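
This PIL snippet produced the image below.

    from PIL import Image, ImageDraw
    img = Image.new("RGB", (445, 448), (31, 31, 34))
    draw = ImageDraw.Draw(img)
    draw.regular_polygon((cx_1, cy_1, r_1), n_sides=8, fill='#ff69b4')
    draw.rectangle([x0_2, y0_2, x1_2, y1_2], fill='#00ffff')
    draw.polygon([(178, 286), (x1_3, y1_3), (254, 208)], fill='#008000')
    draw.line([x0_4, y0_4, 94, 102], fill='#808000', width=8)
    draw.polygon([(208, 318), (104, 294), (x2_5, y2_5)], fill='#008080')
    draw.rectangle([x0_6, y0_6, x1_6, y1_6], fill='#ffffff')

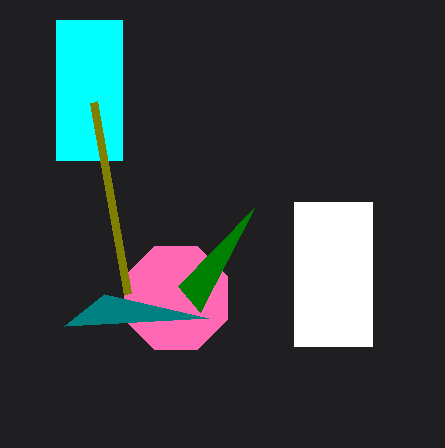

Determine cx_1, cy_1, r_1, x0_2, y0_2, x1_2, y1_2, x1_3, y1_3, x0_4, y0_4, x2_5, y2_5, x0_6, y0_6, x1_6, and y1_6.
cx_1 = 176, cy_1 = 298, r_1 = 56, x0_2 = 56, y0_2 = 20, x1_2 = 122, y1_2 = 160, x1_3 = 200, y1_3 = 312, x0_4 = 128, y0_4 = 294, x2_5 = 64, y2_5 = 326, x0_6 = 294, y0_6 = 202, x1_6 = 372, y1_6 = 346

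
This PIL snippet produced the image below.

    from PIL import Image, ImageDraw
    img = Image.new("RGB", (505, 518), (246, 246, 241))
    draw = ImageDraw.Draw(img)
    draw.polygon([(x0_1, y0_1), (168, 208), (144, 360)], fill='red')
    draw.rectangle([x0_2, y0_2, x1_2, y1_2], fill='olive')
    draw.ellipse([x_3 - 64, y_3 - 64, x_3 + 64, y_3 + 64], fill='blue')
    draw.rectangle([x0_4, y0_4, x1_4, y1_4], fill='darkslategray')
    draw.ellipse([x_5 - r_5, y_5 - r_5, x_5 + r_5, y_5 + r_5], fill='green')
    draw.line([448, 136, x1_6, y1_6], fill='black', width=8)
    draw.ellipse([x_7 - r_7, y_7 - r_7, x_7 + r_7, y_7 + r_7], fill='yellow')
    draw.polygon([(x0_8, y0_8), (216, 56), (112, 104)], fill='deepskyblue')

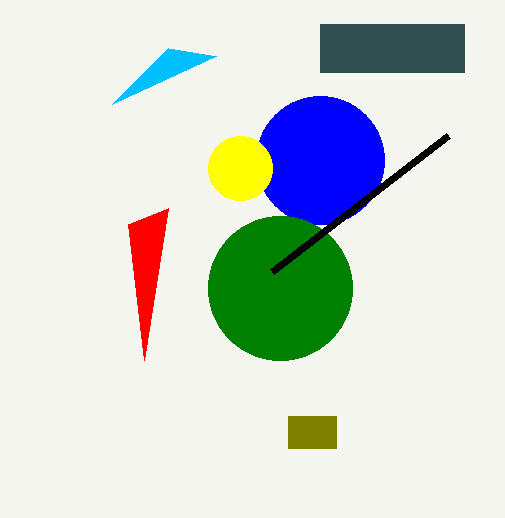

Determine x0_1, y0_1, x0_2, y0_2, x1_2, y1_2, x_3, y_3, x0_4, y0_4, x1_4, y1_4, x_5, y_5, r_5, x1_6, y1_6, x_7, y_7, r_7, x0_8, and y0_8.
x0_1 = 128
y0_1 = 224
x0_2 = 288
y0_2 = 416
x1_2 = 336
y1_2 = 448
x_3 = 320
y_3 = 160
x0_4 = 320
y0_4 = 24
x1_4 = 464
y1_4 = 72
x_5 = 280
y_5 = 288
r_5 = 72
x1_6 = 272
y1_6 = 272
x_7 = 240
y_7 = 168
r_7 = 32
x0_8 = 168
y0_8 = 48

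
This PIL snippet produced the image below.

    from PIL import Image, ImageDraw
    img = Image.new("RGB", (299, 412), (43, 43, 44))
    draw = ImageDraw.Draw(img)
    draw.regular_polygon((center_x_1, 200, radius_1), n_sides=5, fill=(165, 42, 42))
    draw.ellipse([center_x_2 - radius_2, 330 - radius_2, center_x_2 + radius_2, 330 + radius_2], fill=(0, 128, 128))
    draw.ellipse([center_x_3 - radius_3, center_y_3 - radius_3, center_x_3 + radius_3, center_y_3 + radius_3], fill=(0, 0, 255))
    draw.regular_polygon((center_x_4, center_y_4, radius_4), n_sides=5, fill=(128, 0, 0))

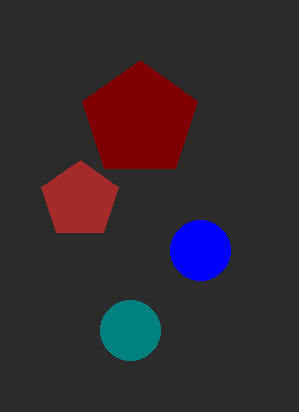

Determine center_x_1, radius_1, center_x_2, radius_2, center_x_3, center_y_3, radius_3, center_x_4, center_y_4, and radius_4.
center_x_1 = 80
radius_1 = 40
center_x_2 = 130
radius_2 = 30
center_x_3 = 200
center_y_3 = 250
radius_3 = 30
center_x_4 = 140
center_y_4 = 120
radius_4 = 60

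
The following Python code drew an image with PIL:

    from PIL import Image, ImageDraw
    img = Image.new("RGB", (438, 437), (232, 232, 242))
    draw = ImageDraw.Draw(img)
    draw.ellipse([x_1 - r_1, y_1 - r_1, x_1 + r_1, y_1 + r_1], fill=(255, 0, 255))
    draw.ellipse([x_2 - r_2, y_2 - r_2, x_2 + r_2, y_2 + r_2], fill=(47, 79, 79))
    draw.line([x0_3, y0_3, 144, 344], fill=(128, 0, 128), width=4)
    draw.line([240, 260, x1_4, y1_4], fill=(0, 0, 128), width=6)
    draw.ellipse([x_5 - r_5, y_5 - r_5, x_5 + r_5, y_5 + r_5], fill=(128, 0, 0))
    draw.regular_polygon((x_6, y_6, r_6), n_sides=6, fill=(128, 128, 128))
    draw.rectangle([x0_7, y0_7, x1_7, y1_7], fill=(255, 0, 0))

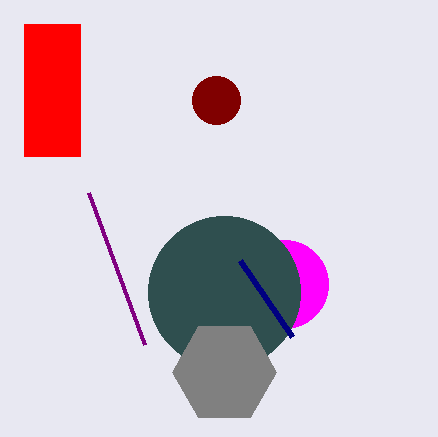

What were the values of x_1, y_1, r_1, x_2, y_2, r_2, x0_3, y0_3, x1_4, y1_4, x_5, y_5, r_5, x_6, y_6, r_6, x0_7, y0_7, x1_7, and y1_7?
x_1 = 284; y_1 = 284; r_1 = 44; x_2 = 224; y_2 = 292; r_2 = 76; x0_3 = 88; y0_3 = 192; x1_4 = 292; y1_4 = 336; x_5 = 216; y_5 = 100; r_5 = 24; x_6 = 224; y_6 = 372; r_6 = 52; x0_7 = 24; y0_7 = 24; x1_7 = 80; y1_7 = 156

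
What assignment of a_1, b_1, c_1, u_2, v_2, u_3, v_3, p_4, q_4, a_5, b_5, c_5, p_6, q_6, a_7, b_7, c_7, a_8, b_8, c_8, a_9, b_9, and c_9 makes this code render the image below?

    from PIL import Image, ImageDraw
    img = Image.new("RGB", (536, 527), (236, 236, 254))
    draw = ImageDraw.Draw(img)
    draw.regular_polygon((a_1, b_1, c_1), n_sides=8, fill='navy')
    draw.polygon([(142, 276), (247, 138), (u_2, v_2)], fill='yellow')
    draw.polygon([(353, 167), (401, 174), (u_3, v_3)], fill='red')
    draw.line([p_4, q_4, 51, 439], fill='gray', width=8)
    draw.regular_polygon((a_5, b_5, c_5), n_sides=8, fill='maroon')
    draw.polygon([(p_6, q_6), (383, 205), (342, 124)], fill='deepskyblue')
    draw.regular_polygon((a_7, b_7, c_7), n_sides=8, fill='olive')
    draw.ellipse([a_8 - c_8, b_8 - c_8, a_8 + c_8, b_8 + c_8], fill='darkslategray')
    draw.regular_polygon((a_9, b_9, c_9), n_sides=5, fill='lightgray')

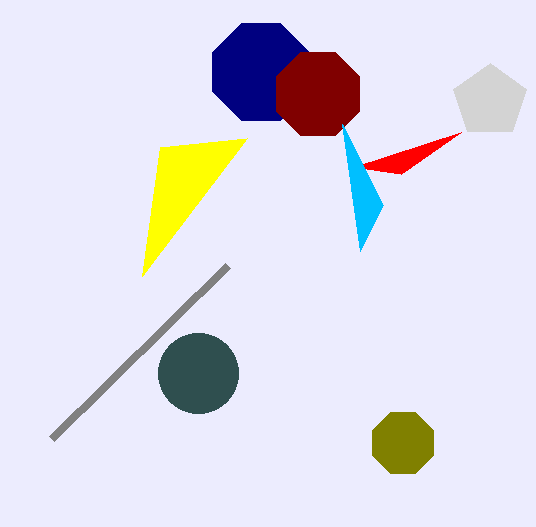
a_1 = 261, b_1 = 72, c_1 = 52, u_2 = 160, v_2 = 147, u_3 = 461, v_3 = 132, p_4 = 227, q_4 = 266, a_5 = 318, b_5 = 94, c_5 = 45, p_6 = 360, q_6 = 251, a_7 = 403, b_7 = 443, c_7 = 33, a_8 = 198, b_8 = 373, c_8 = 40, a_9 = 490, b_9 = 101, c_9 = 38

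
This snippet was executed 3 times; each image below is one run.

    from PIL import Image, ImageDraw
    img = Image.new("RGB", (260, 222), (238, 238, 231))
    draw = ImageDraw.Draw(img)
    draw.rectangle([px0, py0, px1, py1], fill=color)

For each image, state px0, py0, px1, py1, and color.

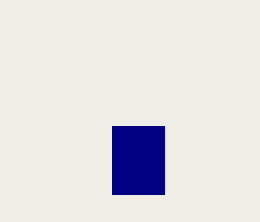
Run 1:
px0 = 112, py0 = 126, px1 = 164, py1 = 194, color = 'navy'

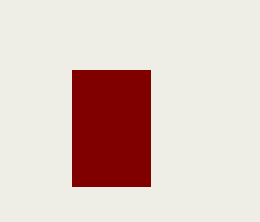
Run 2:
px0 = 72, py0 = 70, px1 = 150, py1 = 186, color = 'maroon'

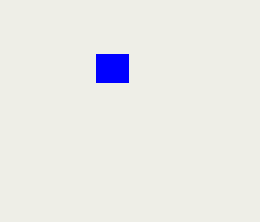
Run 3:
px0 = 96
py0 = 54
px1 = 128
py1 = 82
color = 'blue'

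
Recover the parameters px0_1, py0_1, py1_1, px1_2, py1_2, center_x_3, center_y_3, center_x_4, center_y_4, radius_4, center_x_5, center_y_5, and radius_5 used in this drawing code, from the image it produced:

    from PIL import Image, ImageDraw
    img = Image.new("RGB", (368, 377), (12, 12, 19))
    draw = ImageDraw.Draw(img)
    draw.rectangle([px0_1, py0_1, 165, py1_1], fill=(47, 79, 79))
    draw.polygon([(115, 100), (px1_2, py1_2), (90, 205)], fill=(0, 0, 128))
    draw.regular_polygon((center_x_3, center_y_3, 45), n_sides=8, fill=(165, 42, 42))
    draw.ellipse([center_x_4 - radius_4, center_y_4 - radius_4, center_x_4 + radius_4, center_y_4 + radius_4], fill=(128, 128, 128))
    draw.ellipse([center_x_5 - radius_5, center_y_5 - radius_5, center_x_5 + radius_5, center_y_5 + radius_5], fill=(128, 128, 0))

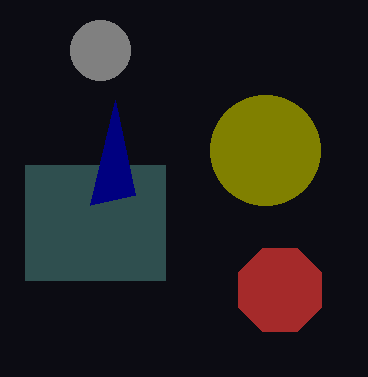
px0_1 = 25; py0_1 = 165; py1_1 = 280; px1_2 = 135; py1_2 = 195; center_x_3 = 280; center_y_3 = 290; center_x_4 = 100; center_y_4 = 50; radius_4 = 30; center_x_5 = 265; center_y_5 = 150; radius_5 = 55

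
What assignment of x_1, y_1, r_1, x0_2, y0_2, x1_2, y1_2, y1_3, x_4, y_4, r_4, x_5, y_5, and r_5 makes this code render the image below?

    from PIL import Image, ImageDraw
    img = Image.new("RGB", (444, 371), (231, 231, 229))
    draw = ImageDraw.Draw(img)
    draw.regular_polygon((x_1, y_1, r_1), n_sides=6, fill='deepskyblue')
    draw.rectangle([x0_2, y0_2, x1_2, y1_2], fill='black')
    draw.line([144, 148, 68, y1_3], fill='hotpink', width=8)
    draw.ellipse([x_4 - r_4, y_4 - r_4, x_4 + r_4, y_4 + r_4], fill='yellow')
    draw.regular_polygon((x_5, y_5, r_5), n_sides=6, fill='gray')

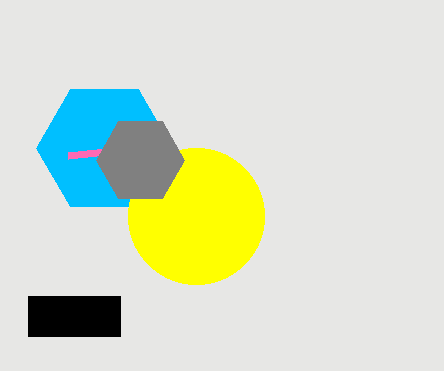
x_1 = 104
y_1 = 148
r_1 = 68
x0_2 = 28
y0_2 = 296
x1_2 = 120
y1_2 = 336
y1_3 = 156
x_4 = 196
y_4 = 216
r_4 = 68
x_5 = 140
y_5 = 160
r_5 = 44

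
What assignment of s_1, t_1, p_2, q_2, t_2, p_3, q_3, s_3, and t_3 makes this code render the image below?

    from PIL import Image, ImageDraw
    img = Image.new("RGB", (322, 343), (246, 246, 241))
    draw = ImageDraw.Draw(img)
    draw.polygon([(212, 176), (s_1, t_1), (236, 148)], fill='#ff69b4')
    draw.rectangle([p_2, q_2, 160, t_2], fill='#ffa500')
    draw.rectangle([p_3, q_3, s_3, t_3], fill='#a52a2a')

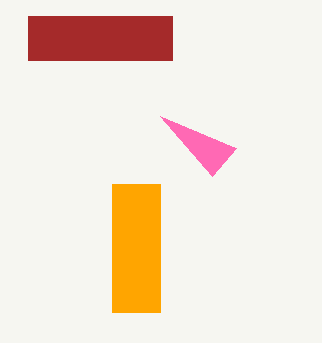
s_1 = 160
t_1 = 116
p_2 = 112
q_2 = 184
t_2 = 312
p_3 = 28
q_3 = 16
s_3 = 172
t_3 = 60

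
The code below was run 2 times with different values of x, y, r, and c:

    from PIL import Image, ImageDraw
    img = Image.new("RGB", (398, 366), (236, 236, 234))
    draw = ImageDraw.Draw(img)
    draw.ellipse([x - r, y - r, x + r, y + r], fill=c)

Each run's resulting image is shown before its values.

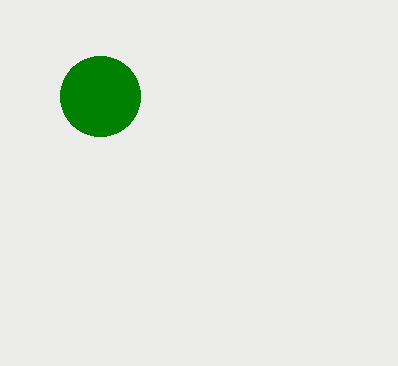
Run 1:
x = 100
y = 96
r = 40
c = 'green'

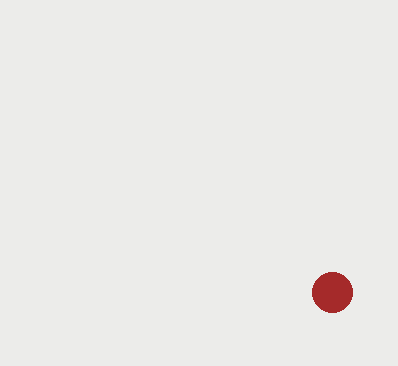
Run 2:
x = 332
y = 292
r = 20
c = 'brown'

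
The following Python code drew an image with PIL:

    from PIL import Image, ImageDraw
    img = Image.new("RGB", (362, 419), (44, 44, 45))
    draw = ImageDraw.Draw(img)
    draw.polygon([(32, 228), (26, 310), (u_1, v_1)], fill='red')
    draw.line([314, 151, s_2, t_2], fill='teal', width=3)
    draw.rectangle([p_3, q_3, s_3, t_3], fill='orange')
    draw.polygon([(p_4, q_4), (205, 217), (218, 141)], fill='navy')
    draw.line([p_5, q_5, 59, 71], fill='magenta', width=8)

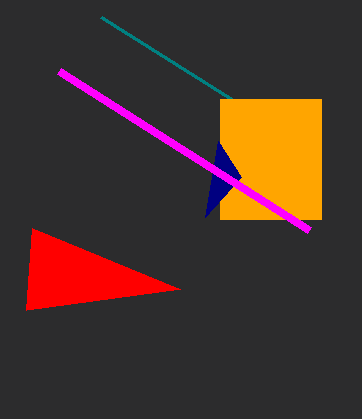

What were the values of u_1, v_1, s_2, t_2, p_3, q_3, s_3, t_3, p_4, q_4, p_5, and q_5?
u_1 = 180
v_1 = 289
s_2 = 101
t_2 = 17
p_3 = 220
q_3 = 99
s_3 = 321
t_3 = 219
p_4 = 241
q_4 = 177
p_5 = 309
q_5 = 230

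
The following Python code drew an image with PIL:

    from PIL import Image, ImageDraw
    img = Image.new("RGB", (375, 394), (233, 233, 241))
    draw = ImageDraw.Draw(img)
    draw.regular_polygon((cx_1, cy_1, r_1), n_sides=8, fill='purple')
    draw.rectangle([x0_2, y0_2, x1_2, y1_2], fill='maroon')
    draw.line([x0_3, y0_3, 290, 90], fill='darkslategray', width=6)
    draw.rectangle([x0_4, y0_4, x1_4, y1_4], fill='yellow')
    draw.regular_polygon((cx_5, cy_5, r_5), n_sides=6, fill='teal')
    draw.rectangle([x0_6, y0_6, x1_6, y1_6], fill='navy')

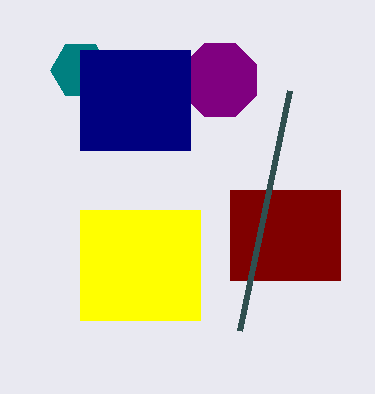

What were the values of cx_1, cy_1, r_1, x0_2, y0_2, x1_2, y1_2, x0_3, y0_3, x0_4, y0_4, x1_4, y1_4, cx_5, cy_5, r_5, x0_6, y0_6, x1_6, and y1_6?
cx_1 = 220; cy_1 = 80; r_1 = 40; x0_2 = 230; y0_2 = 190; x1_2 = 340; y1_2 = 280; x0_3 = 240; y0_3 = 330; x0_4 = 80; y0_4 = 210; x1_4 = 200; y1_4 = 320; cx_5 = 80; cy_5 = 70; r_5 = 30; x0_6 = 80; y0_6 = 50; x1_6 = 190; y1_6 = 150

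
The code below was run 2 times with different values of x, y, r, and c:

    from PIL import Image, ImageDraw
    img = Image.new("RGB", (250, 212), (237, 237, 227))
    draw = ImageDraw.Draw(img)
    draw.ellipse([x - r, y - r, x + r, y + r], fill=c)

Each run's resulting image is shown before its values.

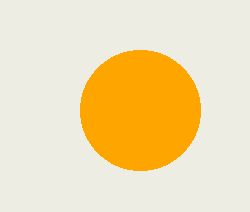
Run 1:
x = 140, y = 110, r = 60, c = 'orange'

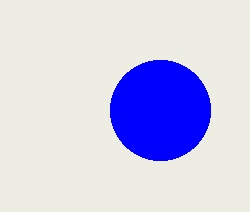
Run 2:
x = 160
y = 110
r = 50
c = 'blue'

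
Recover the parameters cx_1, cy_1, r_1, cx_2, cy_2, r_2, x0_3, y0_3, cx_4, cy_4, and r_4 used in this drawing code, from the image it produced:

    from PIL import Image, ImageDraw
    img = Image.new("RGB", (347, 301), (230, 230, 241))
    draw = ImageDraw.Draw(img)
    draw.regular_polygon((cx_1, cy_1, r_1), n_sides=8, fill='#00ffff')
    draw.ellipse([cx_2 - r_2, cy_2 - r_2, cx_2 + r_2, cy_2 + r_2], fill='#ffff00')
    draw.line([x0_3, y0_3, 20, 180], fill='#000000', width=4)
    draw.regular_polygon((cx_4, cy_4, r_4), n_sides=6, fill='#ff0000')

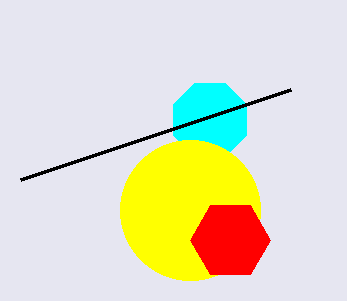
cx_1 = 210; cy_1 = 120; r_1 = 40; cx_2 = 190; cy_2 = 210; r_2 = 70; x0_3 = 290; y0_3 = 90; cx_4 = 230; cy_4 = 240; r_4 = 40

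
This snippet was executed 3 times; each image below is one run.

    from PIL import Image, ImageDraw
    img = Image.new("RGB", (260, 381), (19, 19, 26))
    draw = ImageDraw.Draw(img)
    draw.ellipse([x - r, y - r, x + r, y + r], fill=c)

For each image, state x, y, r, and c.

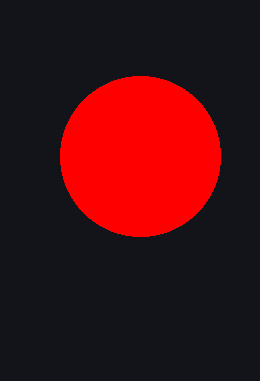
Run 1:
x = 140
y = 156
r = 80
c = 'red'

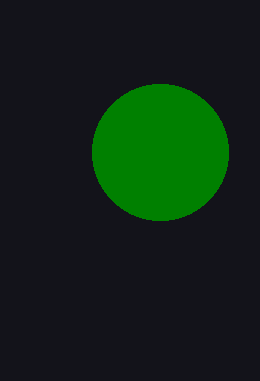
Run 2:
x = 160
y = 152
r = 68
c = 'green'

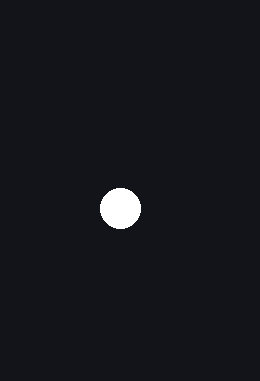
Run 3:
x = 120, y = 208, r = 20, c = 'white'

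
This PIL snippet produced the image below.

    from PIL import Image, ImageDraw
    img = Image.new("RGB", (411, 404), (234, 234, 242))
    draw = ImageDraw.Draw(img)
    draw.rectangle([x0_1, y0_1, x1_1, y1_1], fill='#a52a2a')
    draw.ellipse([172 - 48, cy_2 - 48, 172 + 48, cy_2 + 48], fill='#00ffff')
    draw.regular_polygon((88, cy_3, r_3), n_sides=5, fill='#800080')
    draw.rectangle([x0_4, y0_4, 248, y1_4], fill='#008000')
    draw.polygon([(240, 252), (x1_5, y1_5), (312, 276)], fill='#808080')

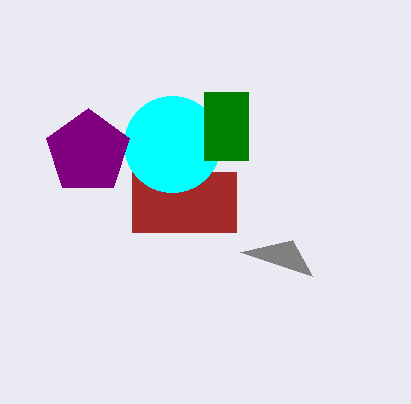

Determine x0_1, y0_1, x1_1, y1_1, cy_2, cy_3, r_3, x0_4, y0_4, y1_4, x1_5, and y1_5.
x0_1 = 132, y0_1 = 172, x1_1 = 236, y1_1 = 232, cy_2 = 144, cy_3 = 152, r_3 = 44, x0_4 = 204, y0_4 = 92, y1_4 = 160, x1_5 = 292, y1_5 = 240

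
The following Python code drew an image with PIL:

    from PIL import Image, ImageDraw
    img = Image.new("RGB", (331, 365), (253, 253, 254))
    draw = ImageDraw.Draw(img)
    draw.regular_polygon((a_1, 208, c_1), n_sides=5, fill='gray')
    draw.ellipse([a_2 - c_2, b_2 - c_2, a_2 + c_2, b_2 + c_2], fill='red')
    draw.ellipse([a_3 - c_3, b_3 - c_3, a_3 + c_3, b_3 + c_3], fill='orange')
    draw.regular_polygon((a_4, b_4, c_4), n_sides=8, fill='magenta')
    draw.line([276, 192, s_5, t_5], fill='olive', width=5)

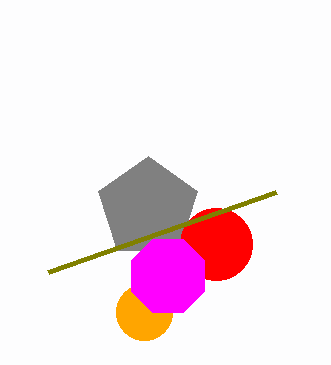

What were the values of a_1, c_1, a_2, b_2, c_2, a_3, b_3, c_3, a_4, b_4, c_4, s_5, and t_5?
a_1 = 148, c_1 = 52, a_2 = 216, b_2 = 244, c_2 = 36, a_3 = 144, b_3 = 312, c_3 = 28, a_4 = 168, b_4 = 276, c_4 = 40, s_5 = 48, t_5 = 272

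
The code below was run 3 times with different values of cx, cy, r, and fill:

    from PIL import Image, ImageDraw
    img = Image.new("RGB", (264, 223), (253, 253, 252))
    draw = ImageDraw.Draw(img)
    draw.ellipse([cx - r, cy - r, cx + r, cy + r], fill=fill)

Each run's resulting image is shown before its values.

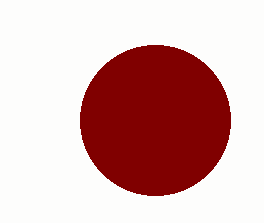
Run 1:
cx = 155, cy = 120, r = 75, fill = 'maroon'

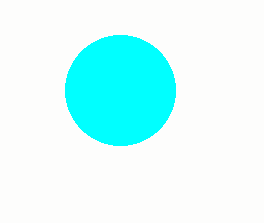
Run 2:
cx = 120; cy = 90; r = 55; fill = 'cyan'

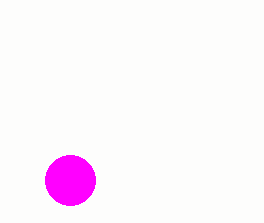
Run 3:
cx = 70, cy = 180, r = 25, fill = 'magenta'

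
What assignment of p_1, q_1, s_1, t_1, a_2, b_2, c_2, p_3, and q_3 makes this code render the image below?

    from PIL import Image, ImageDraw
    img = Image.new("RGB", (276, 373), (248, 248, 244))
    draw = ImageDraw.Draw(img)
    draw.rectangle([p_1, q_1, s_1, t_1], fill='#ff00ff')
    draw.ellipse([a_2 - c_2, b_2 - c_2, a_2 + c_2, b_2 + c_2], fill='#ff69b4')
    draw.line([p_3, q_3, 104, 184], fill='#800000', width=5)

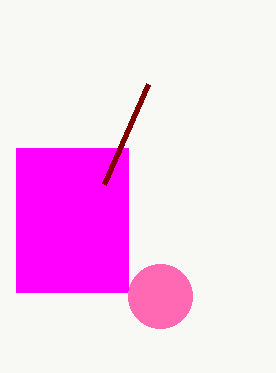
p_1 = 16; q_1 = 148; s_1 = 128; t_1 = 292; a_2 = 160; b_2 = 296; c_2 = 32; p_3 = 148; q_3 = 84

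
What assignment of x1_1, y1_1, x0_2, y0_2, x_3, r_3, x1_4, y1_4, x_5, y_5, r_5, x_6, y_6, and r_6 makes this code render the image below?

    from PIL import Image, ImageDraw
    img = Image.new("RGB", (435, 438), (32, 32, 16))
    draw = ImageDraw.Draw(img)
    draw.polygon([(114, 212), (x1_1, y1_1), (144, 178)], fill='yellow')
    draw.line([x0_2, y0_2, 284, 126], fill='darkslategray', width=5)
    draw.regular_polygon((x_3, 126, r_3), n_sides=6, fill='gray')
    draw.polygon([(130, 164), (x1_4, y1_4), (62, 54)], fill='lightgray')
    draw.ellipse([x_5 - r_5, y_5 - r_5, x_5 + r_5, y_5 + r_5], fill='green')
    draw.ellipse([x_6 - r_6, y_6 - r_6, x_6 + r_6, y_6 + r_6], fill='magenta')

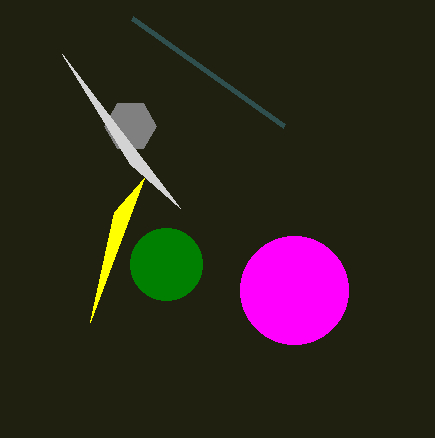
x1_1 = 90
y1_1 = 322
x0_2 = 132
y0_2 = 18
x_3 = 130
r_3 = 26
x1_4 = 180
y1_4 = 208
x_5 = 166
y_5 = 264
r_5 = 36
x_6 = 294
y_6 = 290
r_6 = 54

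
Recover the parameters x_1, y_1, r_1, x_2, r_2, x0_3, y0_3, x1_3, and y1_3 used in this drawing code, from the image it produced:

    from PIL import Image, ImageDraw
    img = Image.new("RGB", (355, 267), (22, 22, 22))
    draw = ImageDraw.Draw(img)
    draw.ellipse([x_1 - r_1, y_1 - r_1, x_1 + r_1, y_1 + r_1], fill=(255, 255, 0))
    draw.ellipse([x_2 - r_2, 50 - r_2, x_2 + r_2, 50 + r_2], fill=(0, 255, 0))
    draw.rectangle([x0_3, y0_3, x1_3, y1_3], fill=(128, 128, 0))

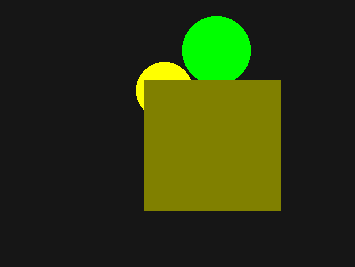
x_1 = 164; y_1 = 90; r_1 = 28; x_2 = 216; r_2 = 34; x0_3 = 144; y0_3 = 80; x1_3 = 280; y1_3 = 210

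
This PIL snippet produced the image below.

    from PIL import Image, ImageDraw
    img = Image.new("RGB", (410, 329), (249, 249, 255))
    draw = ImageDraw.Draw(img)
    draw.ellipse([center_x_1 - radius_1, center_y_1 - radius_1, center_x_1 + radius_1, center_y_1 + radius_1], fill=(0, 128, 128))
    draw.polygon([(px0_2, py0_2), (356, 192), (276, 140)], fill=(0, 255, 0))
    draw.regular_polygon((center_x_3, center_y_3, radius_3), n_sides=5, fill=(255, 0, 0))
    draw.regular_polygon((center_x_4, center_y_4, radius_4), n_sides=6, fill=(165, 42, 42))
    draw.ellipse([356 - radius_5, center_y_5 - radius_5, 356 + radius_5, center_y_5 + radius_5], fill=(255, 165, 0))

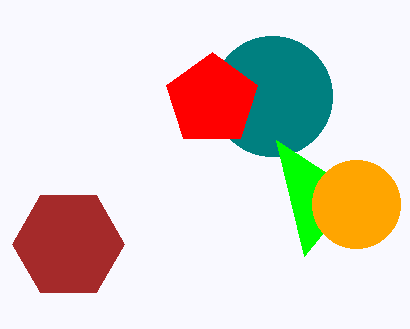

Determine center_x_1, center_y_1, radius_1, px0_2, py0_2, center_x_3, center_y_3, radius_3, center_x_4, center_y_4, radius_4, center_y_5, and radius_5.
center_x_1 = 272; center_y_1 = 96; radius_1 = 60; px0_2 = 304; py0_2 = 256; center_x_3 = 212; center_y_3 = 100; radius_3 = 48; center_x_4 = 68; center_y_4 = 244; radius_4 = 56; center_y_5 = 204; radius_5 = 44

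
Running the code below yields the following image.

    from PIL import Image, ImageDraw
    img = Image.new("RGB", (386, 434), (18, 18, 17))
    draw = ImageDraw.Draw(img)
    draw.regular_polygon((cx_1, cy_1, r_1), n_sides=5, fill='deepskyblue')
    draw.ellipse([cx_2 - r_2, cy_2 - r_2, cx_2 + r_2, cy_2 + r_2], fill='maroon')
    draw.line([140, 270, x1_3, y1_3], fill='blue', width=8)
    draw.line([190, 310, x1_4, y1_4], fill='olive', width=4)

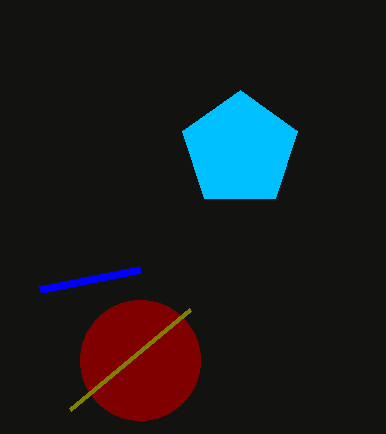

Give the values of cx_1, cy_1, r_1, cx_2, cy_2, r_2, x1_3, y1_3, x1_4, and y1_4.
cx_1 = 240
cy_1 = 150
r_1 = 60
cx_2 = 140
cy_2 = 360
r_2 = 60
x1_3 = 40
y1_3 = 290
x1_4 = 70
y1_4 = 410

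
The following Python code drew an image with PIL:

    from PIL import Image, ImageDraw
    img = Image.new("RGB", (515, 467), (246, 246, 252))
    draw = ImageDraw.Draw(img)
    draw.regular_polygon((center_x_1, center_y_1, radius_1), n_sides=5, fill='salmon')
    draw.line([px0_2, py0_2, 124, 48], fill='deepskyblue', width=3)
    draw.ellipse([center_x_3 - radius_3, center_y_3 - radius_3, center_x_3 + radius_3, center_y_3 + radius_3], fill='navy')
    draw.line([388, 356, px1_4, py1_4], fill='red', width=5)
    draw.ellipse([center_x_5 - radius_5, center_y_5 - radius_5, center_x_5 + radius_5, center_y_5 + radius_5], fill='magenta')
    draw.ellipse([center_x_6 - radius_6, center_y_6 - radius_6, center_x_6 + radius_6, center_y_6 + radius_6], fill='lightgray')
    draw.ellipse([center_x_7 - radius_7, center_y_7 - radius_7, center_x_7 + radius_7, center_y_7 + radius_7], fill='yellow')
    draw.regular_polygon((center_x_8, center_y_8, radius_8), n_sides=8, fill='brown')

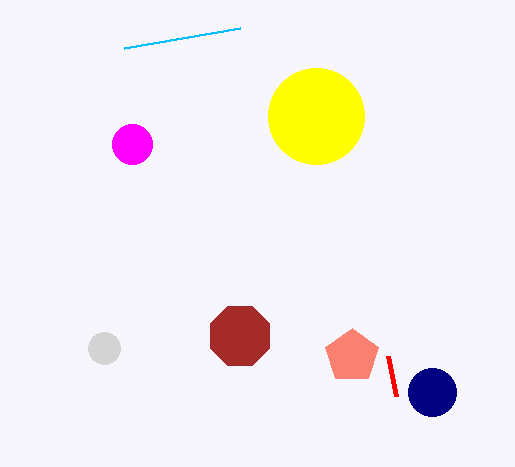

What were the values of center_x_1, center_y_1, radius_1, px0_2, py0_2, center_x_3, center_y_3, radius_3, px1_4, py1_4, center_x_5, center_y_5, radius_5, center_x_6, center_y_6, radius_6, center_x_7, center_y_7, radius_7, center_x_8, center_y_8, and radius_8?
center_x_1 = 352; center_y_1 = 356; radius_1 = 28; px0_2 = 240; py0_2 = 28; center_x_3 = 432; center_y_3 = 392; radius_3 = 24; px1_4 = 396; py1_4 = 396; center_x_5 = 132; center_y_5 = 144; radius_5 = 20; center_x_6 = 104; center_y_6 = 348; radius_6 = 16; center_x_7 = 316; center_y_7 = 116; radius_7 = 48; center_x_8 = 240; center_y_8 = 336; radius_8 = 32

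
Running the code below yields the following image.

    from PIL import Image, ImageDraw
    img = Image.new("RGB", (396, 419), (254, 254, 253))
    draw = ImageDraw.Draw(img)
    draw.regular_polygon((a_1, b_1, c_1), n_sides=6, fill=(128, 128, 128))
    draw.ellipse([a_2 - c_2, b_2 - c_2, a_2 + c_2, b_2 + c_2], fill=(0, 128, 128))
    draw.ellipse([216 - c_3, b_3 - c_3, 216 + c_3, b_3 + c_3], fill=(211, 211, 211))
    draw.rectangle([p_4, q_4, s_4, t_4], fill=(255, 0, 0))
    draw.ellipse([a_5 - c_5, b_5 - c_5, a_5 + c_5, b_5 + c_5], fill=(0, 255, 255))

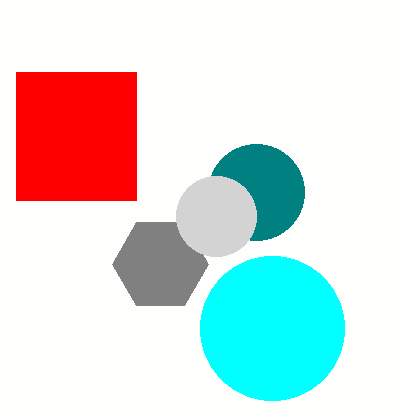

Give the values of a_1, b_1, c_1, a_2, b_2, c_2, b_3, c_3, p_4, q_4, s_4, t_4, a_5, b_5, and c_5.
a_1 = 160; b_1 = 264; c_1 = 48; a_2 = 256; b_2 = 192; c_2 = 48; b_3 = 216; c_3 = 40; p_4 = 16; q_4 = 72; s_4 = 136; t_4 = 200; a_5 = 272; b_5 = 328; c_5 = 72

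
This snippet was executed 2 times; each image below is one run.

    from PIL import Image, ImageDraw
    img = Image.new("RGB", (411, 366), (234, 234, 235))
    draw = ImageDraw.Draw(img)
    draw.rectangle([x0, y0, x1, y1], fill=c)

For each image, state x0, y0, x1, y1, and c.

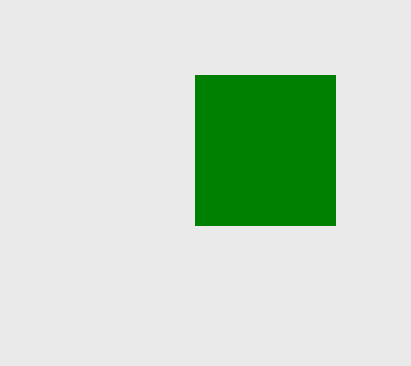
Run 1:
x0 = 195, y0 = 75, x1 = 335, y1 = 225, c = 'green'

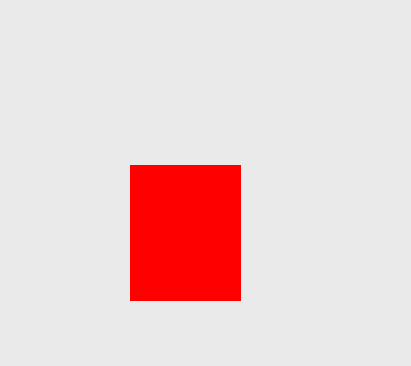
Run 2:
x0 = 130; y0 = 165; x1 = 240; y1 = 300; c = 'red'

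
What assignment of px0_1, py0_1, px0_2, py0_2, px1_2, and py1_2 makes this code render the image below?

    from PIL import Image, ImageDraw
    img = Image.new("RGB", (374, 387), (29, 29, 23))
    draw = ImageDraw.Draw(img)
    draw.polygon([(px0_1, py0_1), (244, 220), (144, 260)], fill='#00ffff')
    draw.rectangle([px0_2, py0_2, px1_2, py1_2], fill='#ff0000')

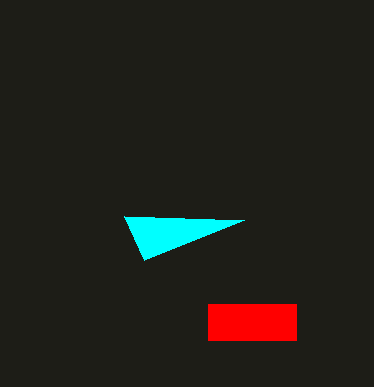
px0_1 = 124, py0_1 = 216, px0_2 = 208, py0_2 = 304, px1_2 = 296, py1_2 = 340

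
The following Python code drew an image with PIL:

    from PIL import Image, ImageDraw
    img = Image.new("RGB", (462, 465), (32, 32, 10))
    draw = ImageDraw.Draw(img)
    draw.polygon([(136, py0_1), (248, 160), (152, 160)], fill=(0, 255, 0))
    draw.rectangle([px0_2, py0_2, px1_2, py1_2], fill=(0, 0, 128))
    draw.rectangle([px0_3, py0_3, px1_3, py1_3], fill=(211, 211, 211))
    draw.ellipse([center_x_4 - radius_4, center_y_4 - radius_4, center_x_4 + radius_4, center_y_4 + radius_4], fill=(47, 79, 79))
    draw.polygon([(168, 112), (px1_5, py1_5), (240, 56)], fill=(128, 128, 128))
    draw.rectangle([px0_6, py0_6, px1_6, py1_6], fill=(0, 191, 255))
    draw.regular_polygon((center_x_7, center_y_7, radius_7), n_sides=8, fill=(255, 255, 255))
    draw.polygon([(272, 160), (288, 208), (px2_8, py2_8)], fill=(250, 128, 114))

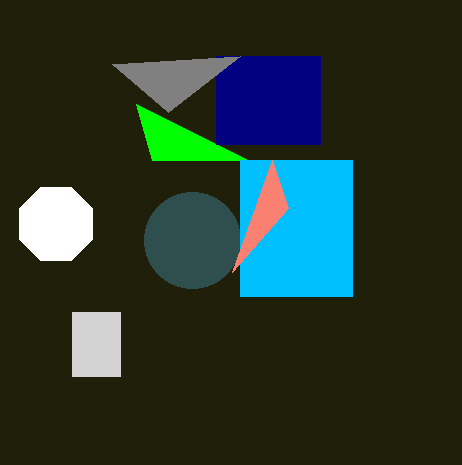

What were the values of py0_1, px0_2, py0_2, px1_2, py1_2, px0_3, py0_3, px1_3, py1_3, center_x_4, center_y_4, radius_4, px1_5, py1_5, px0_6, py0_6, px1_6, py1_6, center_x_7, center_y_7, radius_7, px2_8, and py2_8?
py0_1 = 104, px0_2 = 216, py0_2 = 56, px1_2 = 320, py1_2 = 144, px0_3 = 72, py0_3 = 312, px1_3 = 120, py1_3 = 376, center_x_4 = 192, center_y_4 = 240, radius_4 = 48, px1_5 = 112, py1_5 = 64, px0_6 = 240, py0_6 = 160, px1_6 = 352, py1_6 = 296, center_x_7 = 56, center_y_7 = 224, radius_7 = 40, px2_8 = 232, py2_8 = 272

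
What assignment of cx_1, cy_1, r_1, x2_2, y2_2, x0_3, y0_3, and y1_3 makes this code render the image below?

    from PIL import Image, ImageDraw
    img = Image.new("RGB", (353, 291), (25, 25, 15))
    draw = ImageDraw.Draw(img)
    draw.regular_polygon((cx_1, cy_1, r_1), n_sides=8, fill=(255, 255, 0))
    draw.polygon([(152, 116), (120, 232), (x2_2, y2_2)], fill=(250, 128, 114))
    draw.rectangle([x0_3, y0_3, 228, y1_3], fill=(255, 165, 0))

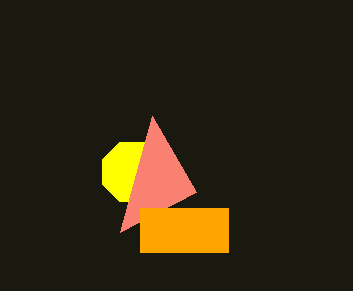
cx_1 = 132; cy_1 = 172; r_1 = 32; x2_2 = 196; y2_2 = 192; x0_3 = 140; y0_3 = 208; y1_3 = 252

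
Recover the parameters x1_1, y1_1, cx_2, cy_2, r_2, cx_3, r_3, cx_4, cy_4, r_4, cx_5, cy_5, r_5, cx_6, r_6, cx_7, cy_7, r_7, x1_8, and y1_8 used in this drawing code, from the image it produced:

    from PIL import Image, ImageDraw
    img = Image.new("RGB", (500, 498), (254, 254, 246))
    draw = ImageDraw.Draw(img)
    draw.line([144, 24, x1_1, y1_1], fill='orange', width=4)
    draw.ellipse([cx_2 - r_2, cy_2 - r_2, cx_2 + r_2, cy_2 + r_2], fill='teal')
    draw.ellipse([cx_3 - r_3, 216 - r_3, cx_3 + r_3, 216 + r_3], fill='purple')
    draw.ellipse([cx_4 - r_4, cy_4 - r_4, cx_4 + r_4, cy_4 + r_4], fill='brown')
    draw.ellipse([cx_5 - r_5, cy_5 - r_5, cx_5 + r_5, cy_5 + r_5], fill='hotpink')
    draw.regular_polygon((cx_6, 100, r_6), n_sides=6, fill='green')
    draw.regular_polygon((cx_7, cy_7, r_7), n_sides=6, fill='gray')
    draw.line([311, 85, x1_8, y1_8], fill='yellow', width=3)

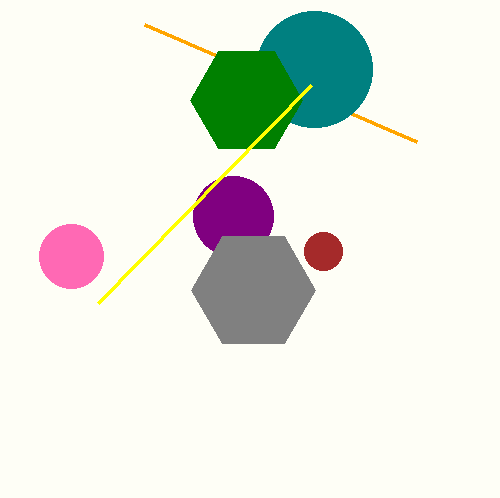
x1_1 = 416; y1_1 = 141; cx_2 = 314; cy_2 = 69; r_2 = 58; cx_3 = 233; r_3 = 40; cx_4 = 323; cy_4 = 251; r_4 = 19; cx_5 = 71; cy_5 = 256; r_5 = 32; cx_6 = 246; r_6 = 56; cx_7 = 253; cy_7 = 290; r_7 = 62; x1_8 = 98; y1_8 = 303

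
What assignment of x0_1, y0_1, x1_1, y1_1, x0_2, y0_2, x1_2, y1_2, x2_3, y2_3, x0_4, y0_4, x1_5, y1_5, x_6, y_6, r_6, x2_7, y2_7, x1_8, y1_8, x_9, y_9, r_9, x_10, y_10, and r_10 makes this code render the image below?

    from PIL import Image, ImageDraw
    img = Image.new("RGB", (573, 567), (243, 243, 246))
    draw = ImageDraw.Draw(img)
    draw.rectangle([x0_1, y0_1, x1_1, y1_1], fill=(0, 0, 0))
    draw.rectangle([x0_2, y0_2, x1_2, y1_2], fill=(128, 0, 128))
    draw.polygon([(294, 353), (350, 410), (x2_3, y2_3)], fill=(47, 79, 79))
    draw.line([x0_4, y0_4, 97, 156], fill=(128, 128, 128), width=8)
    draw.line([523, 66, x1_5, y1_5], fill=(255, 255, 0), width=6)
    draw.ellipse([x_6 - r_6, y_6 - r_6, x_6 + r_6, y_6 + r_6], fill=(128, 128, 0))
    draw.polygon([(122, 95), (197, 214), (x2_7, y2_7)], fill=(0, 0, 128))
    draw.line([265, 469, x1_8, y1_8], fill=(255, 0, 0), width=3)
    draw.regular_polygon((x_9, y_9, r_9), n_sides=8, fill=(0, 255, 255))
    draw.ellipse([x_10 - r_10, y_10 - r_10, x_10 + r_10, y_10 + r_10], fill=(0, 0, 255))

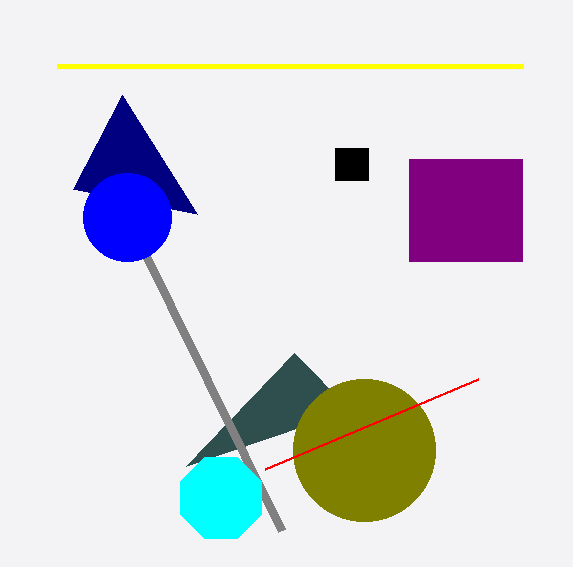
x0_1 = 335, y0_1 = 148, x1_1 = 368, y1_1 = 180, x0_2 = 409, y0_2 = 159, x1_2 = 522, y1_2 = 261, x2_3 = 186, y2_3 = 466, x0_4 = 282, y0_4 = 531, x1_5 = 57, y1_5 = 67, x_6 = 364, y_6 = 450, r_6 = 71, x2_7 = 73, y2_7 = 189, x1_8 = 478, y1_8 = 379, x_9 = 221, y_9 = 498, r_9 = 44, x_10 = 127, y_10 = 217, r_10 = 44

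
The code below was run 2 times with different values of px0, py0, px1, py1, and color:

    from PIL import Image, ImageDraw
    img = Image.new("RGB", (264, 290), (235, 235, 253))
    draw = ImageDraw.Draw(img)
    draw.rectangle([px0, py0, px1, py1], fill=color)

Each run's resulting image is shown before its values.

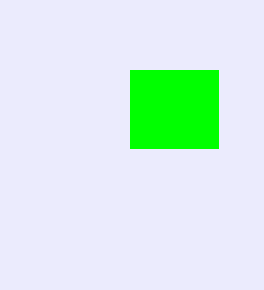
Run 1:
px0 = 130, py0 = 70, px1 = 218, py1 = 148, color = 'lime'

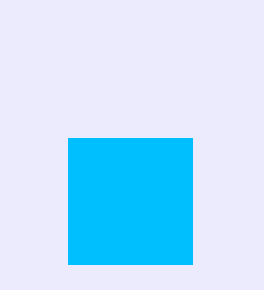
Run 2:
px0 = 68, py0 = 138, px1 = 192, py1 = 264, color = 'deepskyblue'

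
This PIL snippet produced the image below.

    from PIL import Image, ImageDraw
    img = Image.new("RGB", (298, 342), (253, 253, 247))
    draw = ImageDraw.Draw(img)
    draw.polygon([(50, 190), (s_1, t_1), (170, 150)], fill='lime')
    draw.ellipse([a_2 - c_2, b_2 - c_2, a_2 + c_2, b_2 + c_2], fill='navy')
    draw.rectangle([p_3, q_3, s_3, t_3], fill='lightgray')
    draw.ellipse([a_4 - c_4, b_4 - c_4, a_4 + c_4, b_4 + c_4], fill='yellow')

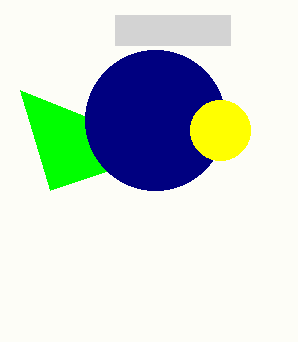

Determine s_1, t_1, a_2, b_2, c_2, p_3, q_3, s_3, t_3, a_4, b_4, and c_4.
s_1 = 20
t_1 = 90
a_2 = 155
b_2 = 120
c_2 = 70
p_3 = 115
q_3 = 15
s_3 = 230
t_3 = 45
a_4 = 220
b_4 = 130
c_4 = 30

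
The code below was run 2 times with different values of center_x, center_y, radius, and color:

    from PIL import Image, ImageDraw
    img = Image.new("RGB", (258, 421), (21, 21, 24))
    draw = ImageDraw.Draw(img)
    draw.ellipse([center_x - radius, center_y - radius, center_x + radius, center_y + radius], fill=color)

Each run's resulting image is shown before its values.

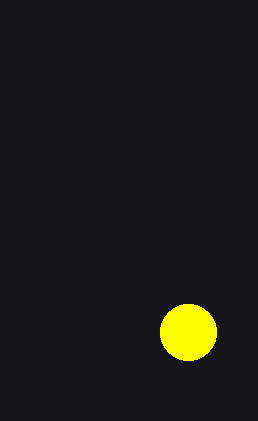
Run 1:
center_x = 188, center_y = 332, radius = 28, color = 'yellow'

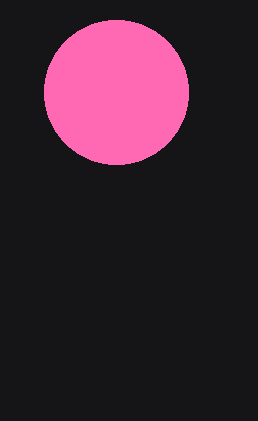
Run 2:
center_x = 116
center_y = 92
radius = 72
color = 'hotpink'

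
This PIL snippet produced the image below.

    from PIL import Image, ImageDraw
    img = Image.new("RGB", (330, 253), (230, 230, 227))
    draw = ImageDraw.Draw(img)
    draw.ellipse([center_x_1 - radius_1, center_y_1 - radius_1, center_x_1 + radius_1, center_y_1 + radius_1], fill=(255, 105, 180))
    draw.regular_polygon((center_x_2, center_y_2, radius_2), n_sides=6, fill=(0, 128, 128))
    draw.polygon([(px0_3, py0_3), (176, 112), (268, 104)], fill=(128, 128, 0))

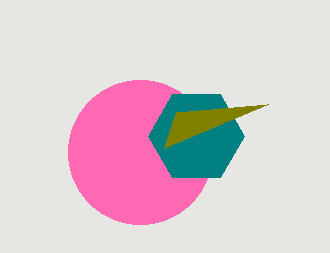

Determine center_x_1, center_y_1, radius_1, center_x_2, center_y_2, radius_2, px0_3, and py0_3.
center_x_1 = 140
center_y_1 = 152
radius_1 = 72
center_x_2 = 196
center_y_2 = 136
radius_2 = 48
px0_3 = 164
py0_3 = 148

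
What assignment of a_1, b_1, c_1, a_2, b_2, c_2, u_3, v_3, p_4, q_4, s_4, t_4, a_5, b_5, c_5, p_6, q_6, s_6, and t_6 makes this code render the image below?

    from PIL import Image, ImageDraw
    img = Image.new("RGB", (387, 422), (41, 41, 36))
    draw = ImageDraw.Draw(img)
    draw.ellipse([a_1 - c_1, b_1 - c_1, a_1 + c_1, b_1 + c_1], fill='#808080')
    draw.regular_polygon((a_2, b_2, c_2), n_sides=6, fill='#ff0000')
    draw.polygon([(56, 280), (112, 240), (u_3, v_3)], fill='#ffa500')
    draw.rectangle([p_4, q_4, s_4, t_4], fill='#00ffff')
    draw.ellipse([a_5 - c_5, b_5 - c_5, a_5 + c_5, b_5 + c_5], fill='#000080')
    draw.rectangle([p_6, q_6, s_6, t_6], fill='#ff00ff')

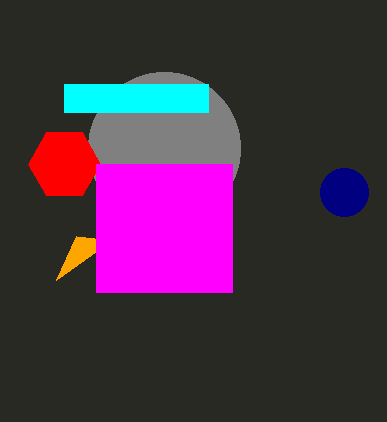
a_1 = 164, b_1 = 148, c_1 = 76, a_2 = 64, b_2 = 164, c_2 = 36, u_3 = 76, v_3 = 236, p_4 = 64, q_4 = 84, s_4 = 208, t_4 = 112, a_5 = 344, b_5 = 192, c_5 = 24, p_6 = 96, q_6 = 164, s_6 = 232, t_6 = 292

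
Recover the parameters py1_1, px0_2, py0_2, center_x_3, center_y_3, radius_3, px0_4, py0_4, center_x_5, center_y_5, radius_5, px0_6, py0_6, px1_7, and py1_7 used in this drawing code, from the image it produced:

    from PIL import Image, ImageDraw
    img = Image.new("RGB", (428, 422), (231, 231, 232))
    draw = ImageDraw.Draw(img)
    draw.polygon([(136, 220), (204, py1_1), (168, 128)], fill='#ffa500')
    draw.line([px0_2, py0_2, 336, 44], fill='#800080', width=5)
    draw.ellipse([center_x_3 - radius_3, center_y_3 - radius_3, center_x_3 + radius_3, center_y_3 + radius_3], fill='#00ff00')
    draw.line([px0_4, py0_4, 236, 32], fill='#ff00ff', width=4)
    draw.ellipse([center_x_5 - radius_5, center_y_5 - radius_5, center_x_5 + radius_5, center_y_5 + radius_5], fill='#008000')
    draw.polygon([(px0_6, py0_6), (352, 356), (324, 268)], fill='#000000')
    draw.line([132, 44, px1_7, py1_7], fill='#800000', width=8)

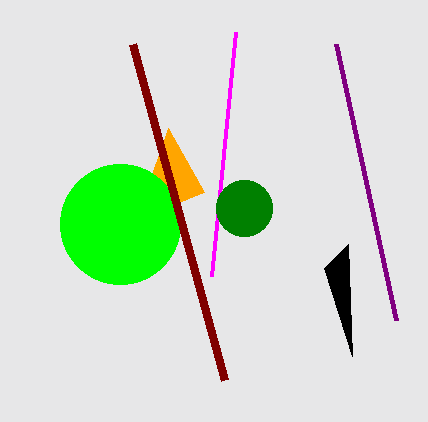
py1_1 = 192
px0_2 = 396
py0_2 = 320
center_x_3 = 120
center_y_3 = 224
radius_3 = 60
px0_4 = 212
py0_4 = 276
center_x_5 = 244
center_y_5 = 208
radius_5 = 28
px0_6 = 348
py0_6 = 244
px1_7 = 224
py1_7 = 380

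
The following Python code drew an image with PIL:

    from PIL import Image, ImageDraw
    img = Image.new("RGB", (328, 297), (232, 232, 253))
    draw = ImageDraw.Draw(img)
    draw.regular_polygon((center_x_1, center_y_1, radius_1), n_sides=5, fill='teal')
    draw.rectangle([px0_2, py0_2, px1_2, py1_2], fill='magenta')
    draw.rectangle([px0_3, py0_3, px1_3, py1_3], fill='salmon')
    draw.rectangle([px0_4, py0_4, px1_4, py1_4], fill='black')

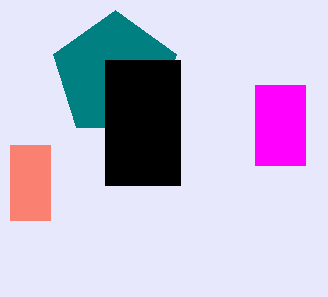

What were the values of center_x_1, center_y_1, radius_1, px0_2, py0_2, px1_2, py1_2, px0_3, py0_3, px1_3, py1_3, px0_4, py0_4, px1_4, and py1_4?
center_x_1 = 115; center_y_1 = 75; radius_1 = 65; px0_2 = 255; py0_2 = 85; px1_2 = 305; py1_2 = 165; px0_3 = 10; py0_3 = 145; px1_3 = 50; py1_3 = 220; px0_4 = 105; py0_4 = 60; px1_4 = 180; py1_4 = 185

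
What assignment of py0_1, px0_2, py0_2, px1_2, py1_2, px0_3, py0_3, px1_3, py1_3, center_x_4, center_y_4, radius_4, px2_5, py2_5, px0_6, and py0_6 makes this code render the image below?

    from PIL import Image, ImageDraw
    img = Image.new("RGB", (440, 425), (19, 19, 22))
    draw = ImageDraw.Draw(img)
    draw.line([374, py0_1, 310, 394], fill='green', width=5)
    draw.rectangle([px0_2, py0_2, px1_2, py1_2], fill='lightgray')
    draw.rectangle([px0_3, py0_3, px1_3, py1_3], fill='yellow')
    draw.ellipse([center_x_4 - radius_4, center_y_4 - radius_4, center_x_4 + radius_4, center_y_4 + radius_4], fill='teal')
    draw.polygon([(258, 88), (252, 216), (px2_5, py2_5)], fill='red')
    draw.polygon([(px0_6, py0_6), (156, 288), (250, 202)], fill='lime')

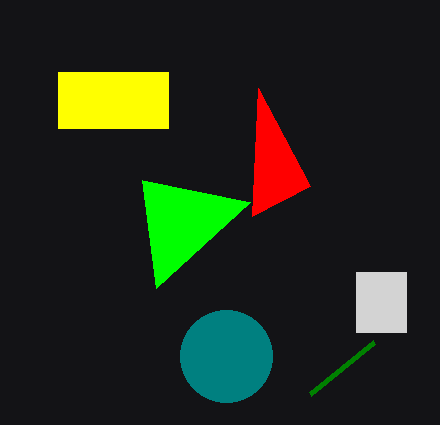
py0_1 = 342
px0_2 = 356
py0_2 = 272
px1_2 = 406
py1_2 = 332
px0_3 = 58
py0_3 = 72
px1_3 = 168
py1_3 = 128
center_x_4 = 226
center_y_4 = 356
radius_4 = 46
px2_5 = 310
py2_5 = 186
px0_6 = 142
py0_6 = 180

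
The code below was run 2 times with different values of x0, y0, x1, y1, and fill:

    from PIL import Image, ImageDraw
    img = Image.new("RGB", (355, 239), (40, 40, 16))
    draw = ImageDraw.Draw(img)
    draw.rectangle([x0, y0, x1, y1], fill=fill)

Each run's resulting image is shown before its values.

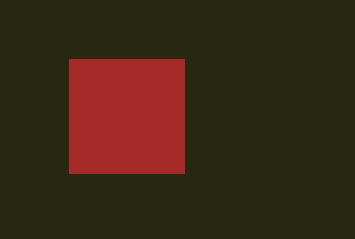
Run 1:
x0 = 69; y0 = 59; x1 = 184; y1 = 173; fill = 'brown'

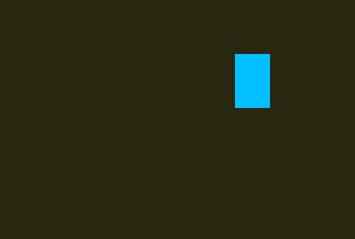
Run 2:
x0 = 235; y0 = 54; x1 = 269; y1 = 107; fill = 'deepskyblue'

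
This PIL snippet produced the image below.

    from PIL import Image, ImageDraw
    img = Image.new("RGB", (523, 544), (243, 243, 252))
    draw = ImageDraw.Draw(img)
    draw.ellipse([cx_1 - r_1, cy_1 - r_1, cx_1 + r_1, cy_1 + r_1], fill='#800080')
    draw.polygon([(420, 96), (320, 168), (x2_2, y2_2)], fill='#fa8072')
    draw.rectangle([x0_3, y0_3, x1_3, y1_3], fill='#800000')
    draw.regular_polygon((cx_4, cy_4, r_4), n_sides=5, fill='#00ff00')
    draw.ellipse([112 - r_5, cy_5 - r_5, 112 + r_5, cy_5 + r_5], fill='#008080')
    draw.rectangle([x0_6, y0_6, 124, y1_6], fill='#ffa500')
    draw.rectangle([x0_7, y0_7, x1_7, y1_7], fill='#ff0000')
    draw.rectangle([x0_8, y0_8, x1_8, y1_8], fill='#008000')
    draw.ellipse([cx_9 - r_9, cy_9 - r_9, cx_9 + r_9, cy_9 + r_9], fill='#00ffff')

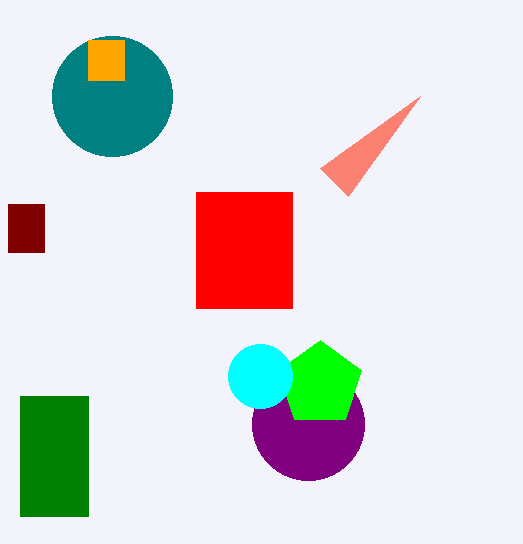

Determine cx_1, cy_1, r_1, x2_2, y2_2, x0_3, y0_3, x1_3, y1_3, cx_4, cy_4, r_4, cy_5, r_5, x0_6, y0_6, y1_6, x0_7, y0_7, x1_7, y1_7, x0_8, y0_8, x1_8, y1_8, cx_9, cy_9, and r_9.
cx_1 = 308
cy_1 = 424
r_1 = 56
x2_2 = 348
y2_2 = 196
x0_3 = 8
y0_3 = 204
x1_3 = 44
y1_3 = 252
cx_4 = 320
cy_4 = 384
r_4 = 44
cy_5 = 96
r_5 = 60
x0_6 = 88
y0_6 = 40
y1_6 = 80
x0_7 = 196
y0_7 = 192
x1_7 = 292
y1_7 = 308
x0_8 = 20
y0_8 = 396
x1_8 = 88
y1_8 = 516
cx_9 = 260
cy_9 = 376
r_9 = 32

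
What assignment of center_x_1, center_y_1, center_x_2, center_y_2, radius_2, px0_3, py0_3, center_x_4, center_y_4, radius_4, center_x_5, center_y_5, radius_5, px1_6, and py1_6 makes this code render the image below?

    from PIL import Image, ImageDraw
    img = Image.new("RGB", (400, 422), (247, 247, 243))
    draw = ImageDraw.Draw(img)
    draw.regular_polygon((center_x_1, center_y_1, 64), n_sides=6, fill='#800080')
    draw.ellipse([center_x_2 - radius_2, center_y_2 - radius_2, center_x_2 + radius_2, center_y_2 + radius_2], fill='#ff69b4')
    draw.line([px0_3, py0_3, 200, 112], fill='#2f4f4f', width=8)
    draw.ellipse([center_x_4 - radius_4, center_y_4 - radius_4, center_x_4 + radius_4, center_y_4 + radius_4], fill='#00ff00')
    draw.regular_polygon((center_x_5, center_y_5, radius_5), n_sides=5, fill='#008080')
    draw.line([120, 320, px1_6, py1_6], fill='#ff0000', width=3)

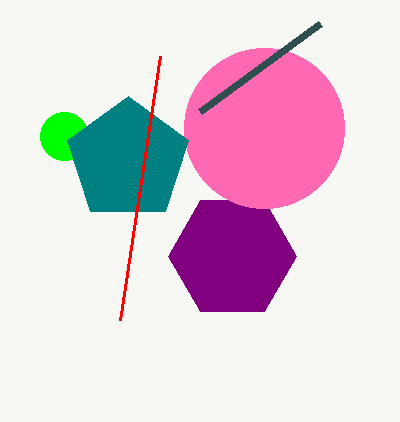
center_x_1 = 232, center_y_1 = 256, center_x_2 = 264, center_y_2 = 128, radius_2 = 80, px0_3 = 320, py0_3 = 24, center_x_4 = 64, center_y_4 = 136, radius_4 = 24, center_x_5 = 128, center_y_5 = 160, radius_5 = 64, px1_6 = 160, py1_6 = 56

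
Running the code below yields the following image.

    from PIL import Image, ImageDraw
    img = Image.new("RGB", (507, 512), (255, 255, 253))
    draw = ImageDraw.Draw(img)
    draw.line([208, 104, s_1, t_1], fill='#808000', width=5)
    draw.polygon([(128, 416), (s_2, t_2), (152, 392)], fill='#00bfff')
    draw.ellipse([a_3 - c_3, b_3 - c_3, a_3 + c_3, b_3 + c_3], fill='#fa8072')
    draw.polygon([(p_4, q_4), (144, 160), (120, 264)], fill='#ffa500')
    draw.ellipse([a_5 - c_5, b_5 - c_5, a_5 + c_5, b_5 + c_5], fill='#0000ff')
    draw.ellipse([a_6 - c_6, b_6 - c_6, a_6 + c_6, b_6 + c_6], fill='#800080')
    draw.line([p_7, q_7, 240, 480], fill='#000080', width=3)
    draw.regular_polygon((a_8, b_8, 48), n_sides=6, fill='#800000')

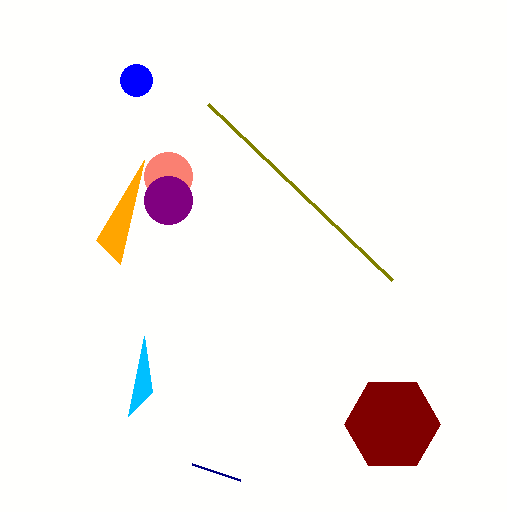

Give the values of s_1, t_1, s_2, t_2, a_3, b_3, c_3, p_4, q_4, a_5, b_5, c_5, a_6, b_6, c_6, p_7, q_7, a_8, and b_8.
s_1 = 392; t_1 = 280; s_2 = 144; t_2 = 336; a_3 = 168; b_3 = 176; c_3 = 24; p_4 = 96; q_4 = 240; a_5 = 136; b_5 = 80; c_5 = 16; a_6 = 168; b_6 = 200; c_6 = 24; p_7 = 192; q_7 = 464; a_8 = 392; b_8 = 424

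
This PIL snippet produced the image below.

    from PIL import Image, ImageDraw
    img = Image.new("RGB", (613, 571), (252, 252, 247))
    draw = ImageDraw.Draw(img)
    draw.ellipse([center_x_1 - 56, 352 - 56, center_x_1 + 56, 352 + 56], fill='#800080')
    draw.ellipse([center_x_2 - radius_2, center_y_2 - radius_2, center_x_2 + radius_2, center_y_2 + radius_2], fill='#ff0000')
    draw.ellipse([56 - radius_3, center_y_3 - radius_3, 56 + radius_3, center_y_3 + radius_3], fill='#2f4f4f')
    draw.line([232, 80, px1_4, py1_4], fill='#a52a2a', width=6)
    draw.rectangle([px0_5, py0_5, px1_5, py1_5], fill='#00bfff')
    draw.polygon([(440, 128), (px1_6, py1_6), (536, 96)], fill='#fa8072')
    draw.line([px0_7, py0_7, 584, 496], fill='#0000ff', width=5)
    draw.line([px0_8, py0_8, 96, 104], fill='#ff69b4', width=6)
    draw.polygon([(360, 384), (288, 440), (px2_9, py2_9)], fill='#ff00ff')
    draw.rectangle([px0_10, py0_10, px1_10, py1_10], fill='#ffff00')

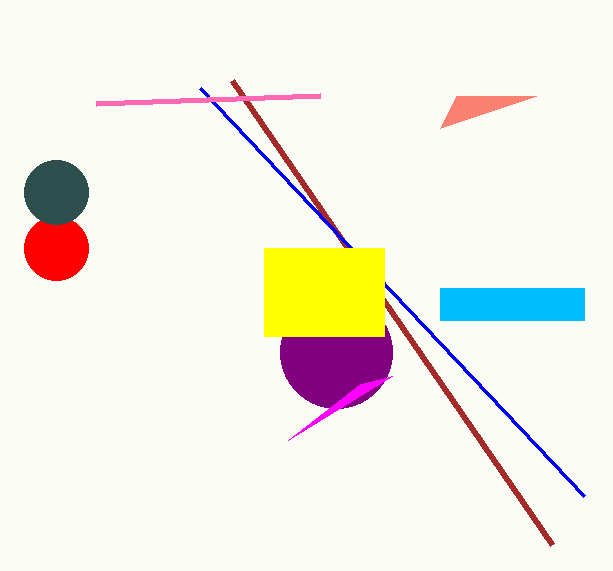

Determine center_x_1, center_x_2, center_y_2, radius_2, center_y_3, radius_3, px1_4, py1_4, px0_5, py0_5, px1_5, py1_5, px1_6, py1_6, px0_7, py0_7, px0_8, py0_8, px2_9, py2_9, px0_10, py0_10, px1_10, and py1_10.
center_x_1 = 336
center_x_2 = 56
center_y_2 = 248
radius_2 = 32
center_y_3 = 192
radius_3 = 32
px1_4 = 552
py1_4 = 544
px0_5 = 440
py0_5 = 288
px1_5 = 584
py1_5 = 320
px1_6 = 456
py1_6 = 96
px0_7 = 200
py0_7 = 88
px0_8 = 320
py0_8 = 96
px2_9 = 392
py2_9 = 376
px0_10 = 264
py0_10 = 248
px1_10 = 384
py1_10 = 336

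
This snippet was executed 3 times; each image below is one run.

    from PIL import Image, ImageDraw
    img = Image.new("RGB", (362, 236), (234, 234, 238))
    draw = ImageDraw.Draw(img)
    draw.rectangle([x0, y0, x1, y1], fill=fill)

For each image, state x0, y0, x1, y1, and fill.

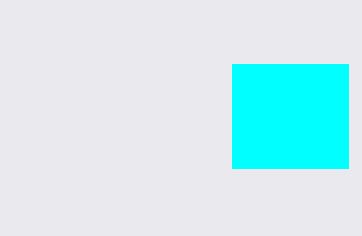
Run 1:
x0 = 232
y0 = 64
x1 = 348
y1 = 168
fill = 'cyan'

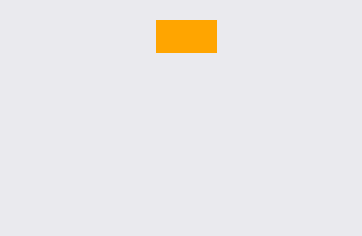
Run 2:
x0 = 156; y0 = 20; x1 = 216; y1 = 52; fill = 'orange'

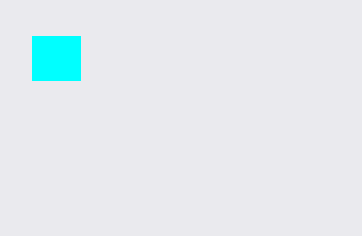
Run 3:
x0 = 32, y0 = 36, x1 = 80, y1 = 80, fill = 'cyan'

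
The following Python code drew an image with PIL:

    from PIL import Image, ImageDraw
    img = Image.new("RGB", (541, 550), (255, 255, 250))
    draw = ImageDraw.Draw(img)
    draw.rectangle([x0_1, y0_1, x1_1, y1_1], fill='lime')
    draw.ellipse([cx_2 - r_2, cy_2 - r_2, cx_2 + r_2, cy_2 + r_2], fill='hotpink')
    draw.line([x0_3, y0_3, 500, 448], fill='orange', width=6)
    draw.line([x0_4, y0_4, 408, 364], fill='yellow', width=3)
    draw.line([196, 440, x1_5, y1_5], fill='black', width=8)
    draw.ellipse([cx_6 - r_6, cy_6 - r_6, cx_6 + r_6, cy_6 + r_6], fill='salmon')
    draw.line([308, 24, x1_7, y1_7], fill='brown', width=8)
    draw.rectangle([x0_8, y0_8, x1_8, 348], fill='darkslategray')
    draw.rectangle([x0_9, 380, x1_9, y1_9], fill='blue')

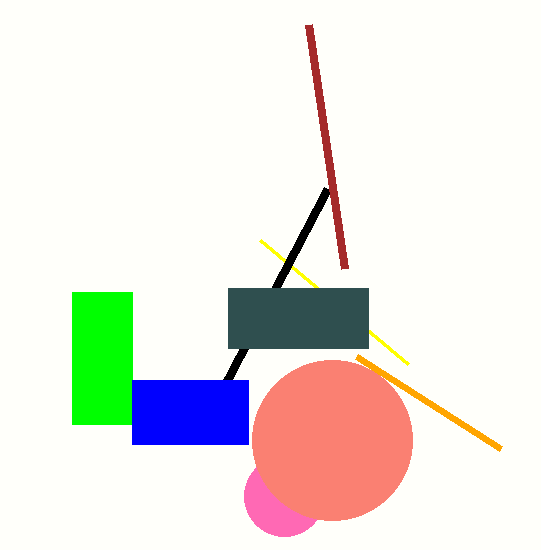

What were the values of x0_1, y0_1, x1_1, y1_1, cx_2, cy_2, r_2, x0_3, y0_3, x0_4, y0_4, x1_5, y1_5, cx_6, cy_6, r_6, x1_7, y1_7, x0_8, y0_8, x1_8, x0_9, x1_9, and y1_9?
x0_1 = 72
y0_1 = 292
x1_1 = 132
y1_1 = 424
cx_2 = 284
cy_2 = 496
r_2 = 40
x0_3 = 356
y0_3 = 356
x0_4 = 260
y0_4 = 240
x1_5 = 328
y1_5 = 188
cx_6 = 332
cy_6 = 440
r_6 = 80
x1_7 = 344
y1_7 = 268
x0_8 = 228
y0_8 = 288
x1_8 = 368
x0_9 = 132
x1_9 = 248
y1_9 = 444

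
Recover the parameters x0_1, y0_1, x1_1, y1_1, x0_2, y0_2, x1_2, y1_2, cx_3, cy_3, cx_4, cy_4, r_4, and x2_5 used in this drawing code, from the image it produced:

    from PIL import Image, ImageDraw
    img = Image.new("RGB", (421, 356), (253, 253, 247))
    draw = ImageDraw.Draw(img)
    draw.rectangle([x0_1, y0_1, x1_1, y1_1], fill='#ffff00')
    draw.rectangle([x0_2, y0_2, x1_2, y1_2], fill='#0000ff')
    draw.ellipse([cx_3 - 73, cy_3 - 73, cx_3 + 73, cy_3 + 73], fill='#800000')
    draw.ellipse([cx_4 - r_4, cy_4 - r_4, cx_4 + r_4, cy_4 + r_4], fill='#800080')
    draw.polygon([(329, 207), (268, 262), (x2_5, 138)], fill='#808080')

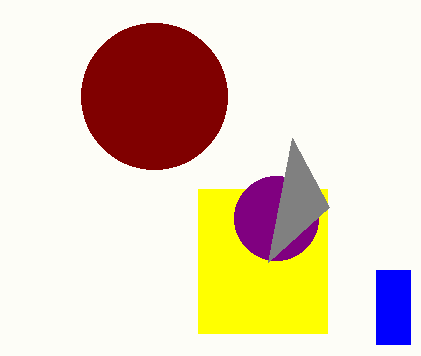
x0_1 = 198
y0_1 = 189
x1_1 = 327
y1_1 = 333
x0_2 = 376
y0_2 = 270
x1_2 = 410
y1_2 = 344
cx_3 = 154
cy_3 = 96
cx_4 = 276
cy_4 = 218
r_4 = 42
x2_5 = 292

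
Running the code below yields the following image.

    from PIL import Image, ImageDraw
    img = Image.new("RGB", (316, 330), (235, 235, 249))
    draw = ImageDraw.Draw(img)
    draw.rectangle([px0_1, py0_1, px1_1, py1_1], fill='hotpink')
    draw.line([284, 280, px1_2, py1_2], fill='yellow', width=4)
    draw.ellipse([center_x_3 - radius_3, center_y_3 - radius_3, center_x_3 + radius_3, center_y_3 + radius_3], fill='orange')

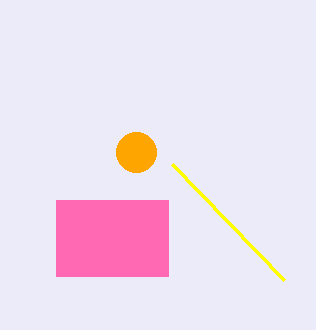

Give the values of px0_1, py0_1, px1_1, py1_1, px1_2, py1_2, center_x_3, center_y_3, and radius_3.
px0_1 = 56, py0_1 = 200, px1_1 = 168, py1_1 = 276, px1_2 = 172, py1_2 = 164, center_x_3 = 136, center_y_3 = 152, radius_3 = 20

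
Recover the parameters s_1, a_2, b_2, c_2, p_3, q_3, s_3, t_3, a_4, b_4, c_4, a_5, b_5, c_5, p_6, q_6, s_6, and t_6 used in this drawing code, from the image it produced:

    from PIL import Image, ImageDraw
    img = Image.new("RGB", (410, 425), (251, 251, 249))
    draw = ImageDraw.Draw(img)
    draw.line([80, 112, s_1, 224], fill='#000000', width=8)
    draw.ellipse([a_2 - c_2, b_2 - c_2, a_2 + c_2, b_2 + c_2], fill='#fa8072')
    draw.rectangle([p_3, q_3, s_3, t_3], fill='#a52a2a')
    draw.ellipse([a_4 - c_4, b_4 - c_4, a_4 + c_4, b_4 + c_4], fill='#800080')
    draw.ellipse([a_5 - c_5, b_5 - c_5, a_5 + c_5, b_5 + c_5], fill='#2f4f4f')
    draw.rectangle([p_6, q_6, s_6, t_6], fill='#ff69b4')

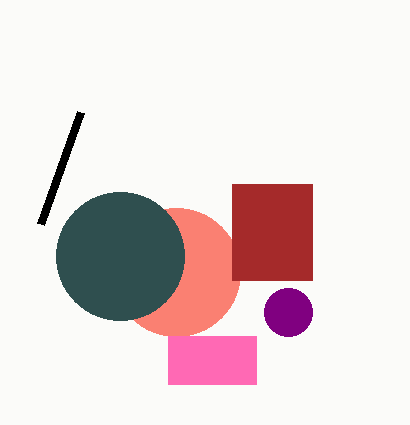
s_1 = 40, a_2 = 176, b_2 = 272, c_2 = 64, p_3 = 232, q_3 = 184, s_3 = 312, t_3 = 280, a_4 = 288, b_4 = 312, c_4 = 24, a_5 = 120, b_5 = 256, c_5 = 64, p_6 = 168, q_6 = 336, s_6 = 256, t_6 = 384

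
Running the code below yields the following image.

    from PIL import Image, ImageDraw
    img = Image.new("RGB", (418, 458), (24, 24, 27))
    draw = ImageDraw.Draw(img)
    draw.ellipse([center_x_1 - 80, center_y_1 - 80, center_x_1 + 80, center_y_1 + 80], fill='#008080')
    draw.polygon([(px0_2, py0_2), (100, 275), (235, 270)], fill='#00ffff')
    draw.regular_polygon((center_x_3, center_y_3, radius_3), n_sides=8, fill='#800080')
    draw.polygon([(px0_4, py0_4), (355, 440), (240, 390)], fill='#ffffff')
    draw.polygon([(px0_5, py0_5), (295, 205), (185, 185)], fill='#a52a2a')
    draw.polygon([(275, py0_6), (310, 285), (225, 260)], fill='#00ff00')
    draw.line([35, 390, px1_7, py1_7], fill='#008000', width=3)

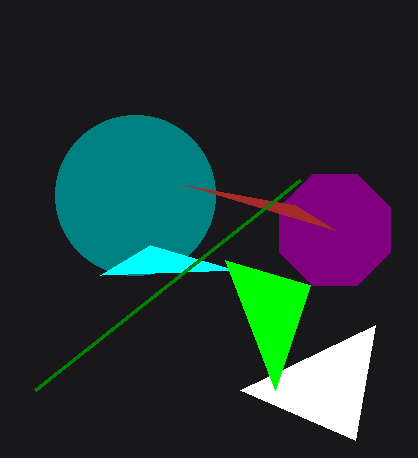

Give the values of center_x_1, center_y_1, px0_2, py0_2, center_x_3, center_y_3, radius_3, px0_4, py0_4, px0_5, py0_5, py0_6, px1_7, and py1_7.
center_x_1 = 135, center_y_1 = 195, px0_2 = 150, py0_2 = 245, center_x_3 = 335, center_y_3 = 230, radius_3 = 60, px0_4 = 375, py0_4 = 325, px0_5 = 335, py0_5 = 230, py0_6 = 390, px1_7 = 300, py1_7 = 180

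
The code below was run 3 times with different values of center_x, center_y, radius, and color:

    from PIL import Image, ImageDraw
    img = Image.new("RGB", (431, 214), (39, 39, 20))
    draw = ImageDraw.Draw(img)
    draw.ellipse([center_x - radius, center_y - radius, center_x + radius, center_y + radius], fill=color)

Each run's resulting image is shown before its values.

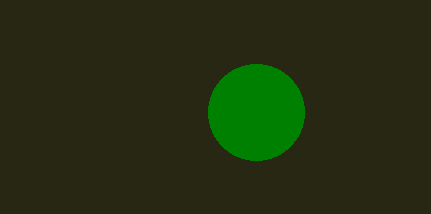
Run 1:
center_x = 256, center_y = 112, radius = 48, color = 'green'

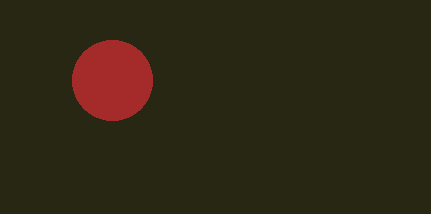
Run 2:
center_x = 112; center_y = 80; radius = 40; color = 'brown'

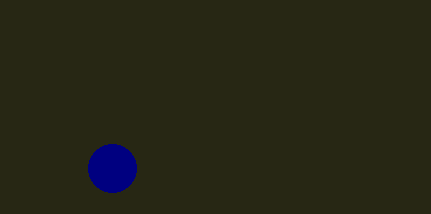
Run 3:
center_x = 112, center_y = 168, radius = 24, color = 'navy'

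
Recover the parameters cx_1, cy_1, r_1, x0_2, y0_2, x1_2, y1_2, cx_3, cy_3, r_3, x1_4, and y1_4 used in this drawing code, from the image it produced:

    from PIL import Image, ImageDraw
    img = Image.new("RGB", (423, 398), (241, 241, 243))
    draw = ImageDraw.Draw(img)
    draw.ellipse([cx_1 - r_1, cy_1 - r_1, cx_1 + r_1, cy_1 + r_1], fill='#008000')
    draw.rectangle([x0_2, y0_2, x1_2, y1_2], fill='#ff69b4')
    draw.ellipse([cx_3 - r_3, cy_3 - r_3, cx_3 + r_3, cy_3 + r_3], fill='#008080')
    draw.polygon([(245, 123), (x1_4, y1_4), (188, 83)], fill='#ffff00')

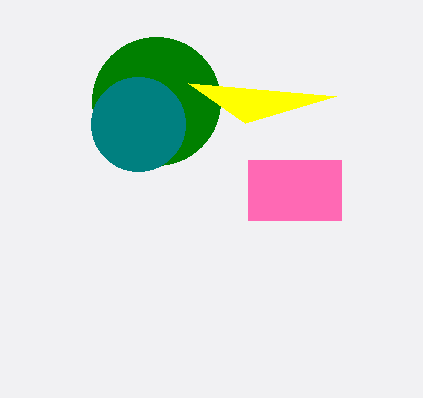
cx_1 = 156
cy_1 = 101
r_1 = 64
x0_2 = 248
y0_2 = 160
x1_2 = 341
y1_2 = 220
cx_3 = 138
cy_3 = 124
r_3 = 47
x1_4 = 336
y1_4 = 96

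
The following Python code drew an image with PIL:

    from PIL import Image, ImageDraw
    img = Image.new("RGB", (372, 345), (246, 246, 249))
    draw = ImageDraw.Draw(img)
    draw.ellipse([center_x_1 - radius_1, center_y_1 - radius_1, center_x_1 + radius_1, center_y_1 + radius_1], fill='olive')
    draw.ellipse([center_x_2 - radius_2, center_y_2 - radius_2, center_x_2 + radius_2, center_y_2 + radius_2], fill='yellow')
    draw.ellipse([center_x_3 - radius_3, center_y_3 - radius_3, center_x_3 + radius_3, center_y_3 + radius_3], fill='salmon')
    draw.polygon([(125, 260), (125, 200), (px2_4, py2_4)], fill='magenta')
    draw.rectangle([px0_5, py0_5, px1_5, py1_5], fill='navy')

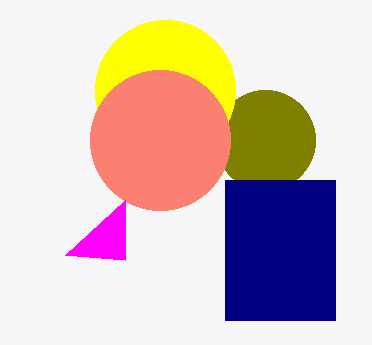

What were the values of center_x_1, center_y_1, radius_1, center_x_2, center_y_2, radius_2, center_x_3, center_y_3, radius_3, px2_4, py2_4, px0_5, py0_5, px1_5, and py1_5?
center_x_1 = 265
center_y_1 = 140
radius_1 = 50
center_x_2 = 165
center_y_2 = 90
radius_2 = 70
center_x_3 = 160
center_y_3 = 140
radius_3 = 70
px2_4 = 65
py2_4 = 255
px0_5 = 225
py0_5 = 180
px1_5 = 335
py1_5 = 320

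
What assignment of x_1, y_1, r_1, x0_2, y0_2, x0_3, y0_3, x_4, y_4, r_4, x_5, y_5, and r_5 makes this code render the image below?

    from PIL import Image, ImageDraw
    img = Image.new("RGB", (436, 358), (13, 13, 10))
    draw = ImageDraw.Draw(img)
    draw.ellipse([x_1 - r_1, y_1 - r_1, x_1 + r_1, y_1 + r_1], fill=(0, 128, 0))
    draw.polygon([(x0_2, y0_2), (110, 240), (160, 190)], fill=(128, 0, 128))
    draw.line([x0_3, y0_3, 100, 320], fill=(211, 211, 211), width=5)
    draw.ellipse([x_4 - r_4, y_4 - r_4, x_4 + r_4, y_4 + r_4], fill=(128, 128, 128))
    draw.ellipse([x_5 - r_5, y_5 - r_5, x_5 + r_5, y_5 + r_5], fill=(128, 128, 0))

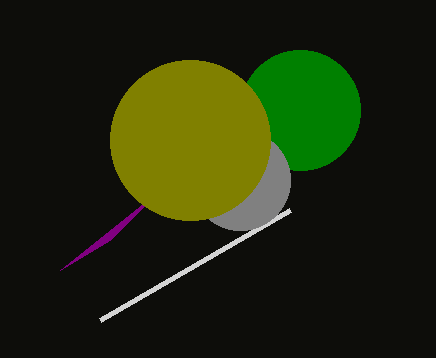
x_1 = 300, y_1 = 110, r_1 = 60, x0_2 = 60, y0_2 = 270, x0_3 = 290, y0_3 = 210, x_4 = 240, y_4 = 180, r_4 = 50, x_5 = 190, y_5 = 140, r_5 = 80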